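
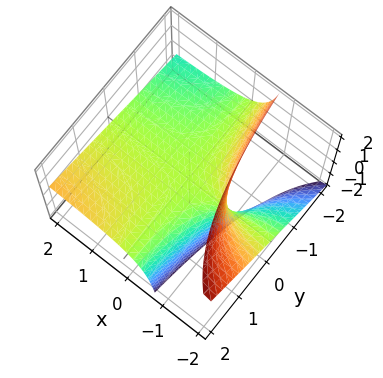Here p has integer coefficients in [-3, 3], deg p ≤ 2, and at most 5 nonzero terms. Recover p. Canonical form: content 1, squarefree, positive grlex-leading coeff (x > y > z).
1. The degree is 2 — no degree-1 surface has this shape.
2. Checking where it meets the axes: every point of the y-axis in the box is on the surface; the visible x-axis segment lies entirely on the surface.
3. Together with the visible shape, these determine p as stated.

x*y - 2*x*z - 2*z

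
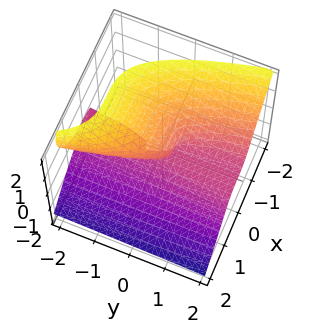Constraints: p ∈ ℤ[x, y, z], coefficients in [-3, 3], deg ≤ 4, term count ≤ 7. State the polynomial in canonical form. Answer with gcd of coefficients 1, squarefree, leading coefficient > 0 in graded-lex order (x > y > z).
1. deg p = 3. A generic line meets the surface in up to 3 points.
2. From the visible intercepts: the visible y-axis segment lies entirely on the surface; the z-axis gridline crossings are at z ∈ {0, 1}; it meets the x-axis at x = 0 (among the integer gridlines).
3. Assembling these constraints gives the stated polynomial.

2*x^3 + y*z^2 + 2*z^3 + y*z - 2*z^2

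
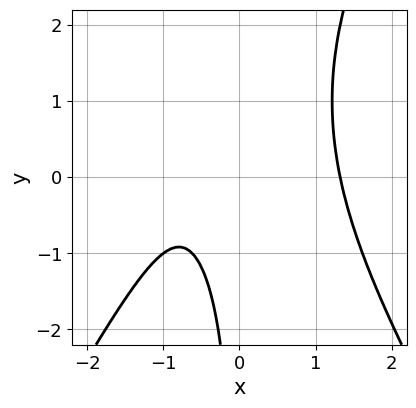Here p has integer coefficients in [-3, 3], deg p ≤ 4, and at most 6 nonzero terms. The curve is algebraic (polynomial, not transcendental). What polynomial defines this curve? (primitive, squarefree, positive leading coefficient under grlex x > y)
3*x^3 - x*y^2 + 2*x*y - 3*x - 3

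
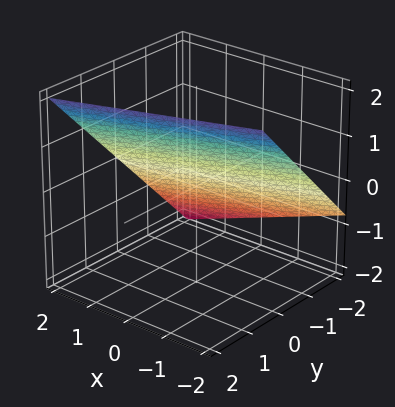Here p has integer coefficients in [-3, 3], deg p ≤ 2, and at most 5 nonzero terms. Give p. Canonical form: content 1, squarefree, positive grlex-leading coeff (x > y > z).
x - 3*y + 3*z - 2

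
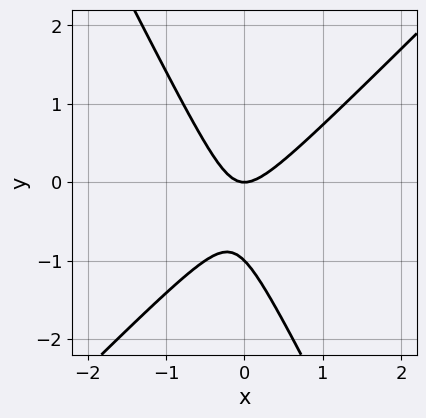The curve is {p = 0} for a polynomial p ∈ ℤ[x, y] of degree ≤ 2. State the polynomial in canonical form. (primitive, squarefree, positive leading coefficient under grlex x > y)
First, degree: the shape is more complex than any degree-1 curve, so deg p = 2.
Next, checking where it meets the axes: among the integer gridlines, it crosses the y-axis at y ∈ {-1, 0}; it crosses the x-axis at the gridline x = 0.
Finally, matching integer coefficients to the picture gives p.

2*x^2 - x*y - y^2 - y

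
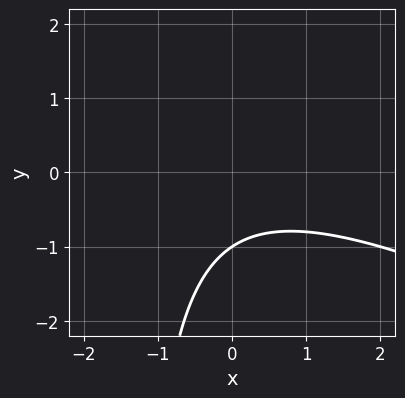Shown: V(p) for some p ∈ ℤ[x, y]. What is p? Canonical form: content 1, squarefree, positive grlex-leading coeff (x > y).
x^2 + 2*x*y + 3*y + 3

First, degree: the shape is more complex than any degree-1 curve, so deg p = 2.
Next, from the visible intercepts: it misses every integer gridline on the x-axis; it crosses the y-axis at the gridline y = -1.
Finally, matching integer coefficients to the picture gives p.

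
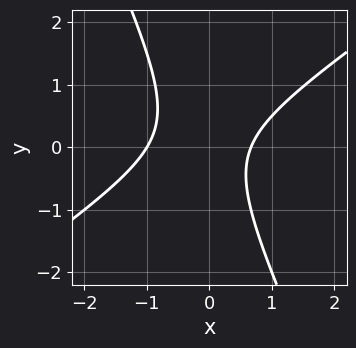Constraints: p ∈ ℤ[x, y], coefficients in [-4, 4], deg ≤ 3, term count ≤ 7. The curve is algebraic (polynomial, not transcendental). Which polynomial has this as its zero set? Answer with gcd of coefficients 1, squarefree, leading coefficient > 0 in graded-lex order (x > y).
3*x^2 - 3*x*y - 2*y^2 + x - 2

(a) Degree: a generic line meets the curve in up to 2 points, so deg p = 2.
(b) Checking where it meets the axes: no y-intercept at any integer in the box; one x-axis crossing is at x = -1.
(c) Assembling these constraints gives the stated polynomial.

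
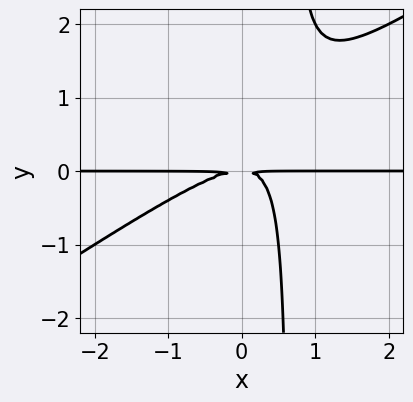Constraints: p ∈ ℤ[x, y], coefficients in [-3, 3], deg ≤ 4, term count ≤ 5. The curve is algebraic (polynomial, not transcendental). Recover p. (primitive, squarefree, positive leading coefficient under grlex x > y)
deg p = 3.
Reading off the gridlines: the visible x-axis segment lies entirely on the curve.
Together with the visible shape, these determine p as stated.

2*x^2*y - 3*x*y^2 + 2*y^2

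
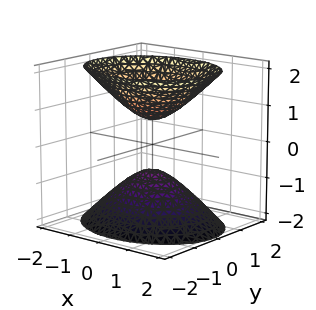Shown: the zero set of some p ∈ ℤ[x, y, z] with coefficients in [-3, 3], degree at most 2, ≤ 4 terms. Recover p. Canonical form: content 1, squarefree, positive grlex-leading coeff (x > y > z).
2*x^2 + 3*y^2 - 2*z^2 + 1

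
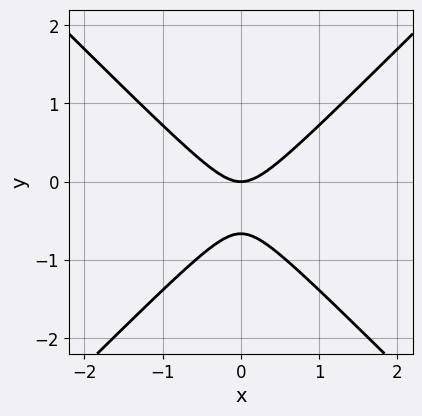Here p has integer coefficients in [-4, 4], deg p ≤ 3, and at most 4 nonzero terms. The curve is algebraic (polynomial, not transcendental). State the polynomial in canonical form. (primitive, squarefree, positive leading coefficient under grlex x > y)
3*x^2 - 3*y^2 - 2*y

1. The degree is 2 — a generic line meets the curve in up to 2 points.
2. Symmetries: the x ↦ −x reflection is a symmetry, so x appears only in even powers.
3. From the axis intercepts and sections: it crosses the y-axis at the gridline y = 0; one x-axis crossing is at x = 0.
4. Together with the visible shape, these determine p as stated.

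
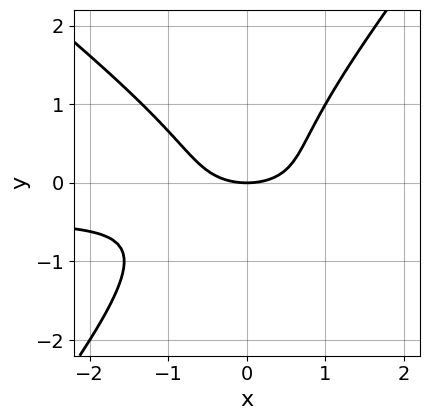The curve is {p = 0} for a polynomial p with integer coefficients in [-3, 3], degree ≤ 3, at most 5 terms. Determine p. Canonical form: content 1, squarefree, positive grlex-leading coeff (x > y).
2*x^2*y + x*y^2 - 2*y^3 + x^2 - 2*y

First, the degree is 3 — no degree-2 curve has this shape.
Then, observable constraints: it meets the y-axis at y = 0 (among the integer gridlines); it meets the x-axis at x = 0 (among the integer gridlines).
Finally, together with the visible shape, these determine p as stated.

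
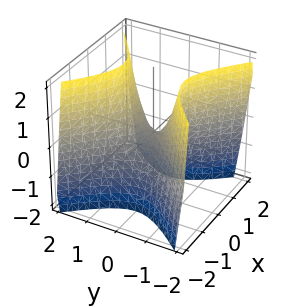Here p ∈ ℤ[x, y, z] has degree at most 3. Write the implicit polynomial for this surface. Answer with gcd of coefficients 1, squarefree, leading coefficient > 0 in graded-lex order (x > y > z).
The degree is 2 — a hyperbolic paraboloid; a quadric.
Symmetries: mirror symmetry y ↦ −y ⇒ only even powers of y; it's symmetric under x → −x, forcing even powers of x.
Against the integer gridlines: it meets the z-axis at z = 0 (among the integer gridlines); it crosses the x-axis at the gridline x = 0.
Assembling these constraints gives the stated polynomial.

2*x^2 - 2*y^2 + z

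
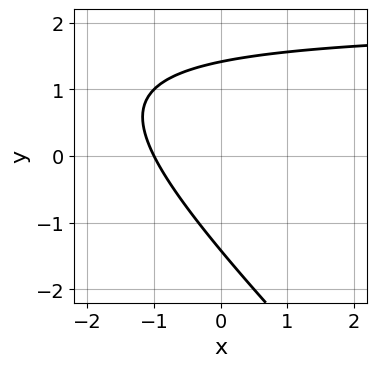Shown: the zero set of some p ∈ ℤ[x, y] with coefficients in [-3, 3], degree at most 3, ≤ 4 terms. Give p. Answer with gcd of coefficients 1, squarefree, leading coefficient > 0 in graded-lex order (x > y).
x*y + y^2 - 2*x - 2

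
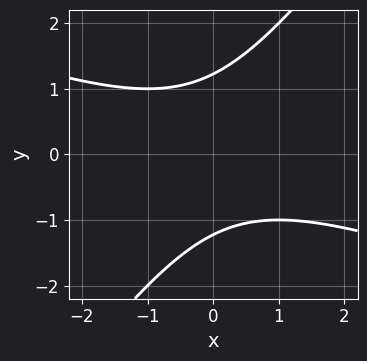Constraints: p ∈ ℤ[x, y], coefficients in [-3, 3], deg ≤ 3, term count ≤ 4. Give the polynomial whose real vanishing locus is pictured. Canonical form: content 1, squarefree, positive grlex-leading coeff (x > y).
x^2 + 2*x*y - 2*y^2 + 3

deg p = 2. A generic line meets the curve in up to 2 points.
From the visible intercepts: the curve avoids every integer x-axis point in the box.
Together with the visible shape, these determine p as stated.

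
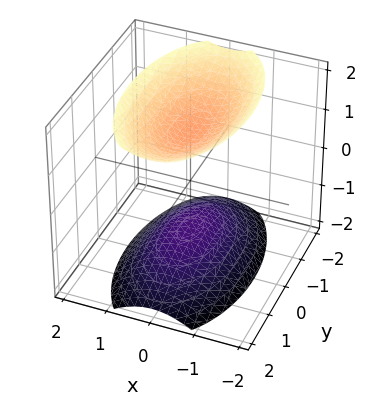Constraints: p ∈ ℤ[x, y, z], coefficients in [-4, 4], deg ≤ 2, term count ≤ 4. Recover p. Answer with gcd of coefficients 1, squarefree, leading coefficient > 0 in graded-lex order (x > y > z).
1. There are 2 components. Treating them together as one polynomial.
2. The degree is 2 — two separate bowl-shaped sheets opening away from each other; a quadric.
3. Symmetries: mirror symmetry x ↦ −x ⇒ only even powers of x; it's symmetric under z → −z, forcing even powers of z; it's symmetric under y → −y, forcing even powers of y.
4. Observable constraints: no x-intercept at any integer in the box; it misses every integer gridline on the y-axis.
5. Together with the visible shape, these determine p as stated.

3*x^2 + y^2 - 2*z^2 + 3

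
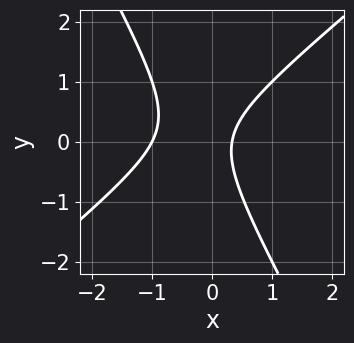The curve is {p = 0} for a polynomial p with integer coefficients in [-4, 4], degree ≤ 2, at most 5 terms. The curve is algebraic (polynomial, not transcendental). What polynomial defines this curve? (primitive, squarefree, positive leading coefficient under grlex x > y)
1. The degree is 2 — no degree-1 curve has this shape.
2. From the axis intercepts and sections: it crosses the x-axis at the gridline x = -1; the curve avoids every integer y-axis point in the box.
3. Matching integer coefficients to the picture gives p.

3*x^2 - 2*x*y - 2*y^2 + 2*x - 1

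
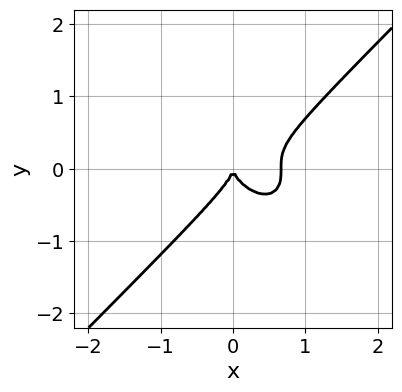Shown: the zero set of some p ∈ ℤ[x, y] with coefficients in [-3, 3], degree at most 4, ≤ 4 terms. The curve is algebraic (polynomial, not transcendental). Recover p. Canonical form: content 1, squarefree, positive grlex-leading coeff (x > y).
3*x^3 - 3*y^3 - 2*x^2

Degree: a generic line meets the curve in up to 3 points, so deg p = 3.
From the visible intercepts: one x-axis crossing is at x = 0; it crosses the y-axis at the gridline y = 0.
These observations pin down the coefficients.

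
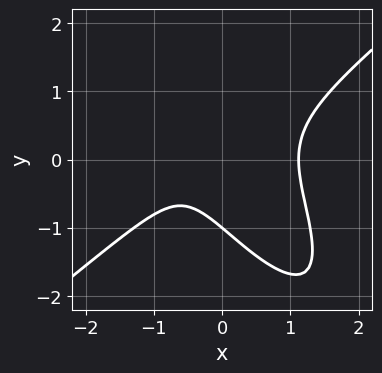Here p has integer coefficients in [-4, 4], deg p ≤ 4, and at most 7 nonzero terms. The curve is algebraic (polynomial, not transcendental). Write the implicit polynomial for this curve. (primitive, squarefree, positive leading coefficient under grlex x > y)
First, degree: a generic line meets the curve in up to 3 points, so deg p = 3.
Next, checking where it meets the axes: one y-axis crossing is at y = -1.
Finally, putting this together gives p.

3*x^3 - 3*x*y^2 - 2*y^3 - 2*x - 2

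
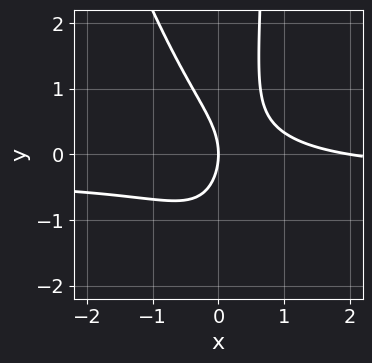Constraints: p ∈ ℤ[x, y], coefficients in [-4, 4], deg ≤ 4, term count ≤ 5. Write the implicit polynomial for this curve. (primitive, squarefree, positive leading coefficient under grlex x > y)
3*x^2*y + x*y^2 + x^2 - y^2 - 2*x

1. The degree is 3 — the shape is more complex than any degree-2 curve.
2. From the visible intercepts: one y-axis crossing is at y = 0; among the integer gridlines, it crosses the x-axis at x ∈ {0, 2}.
3. Solving for integer coefficients yields p as stated.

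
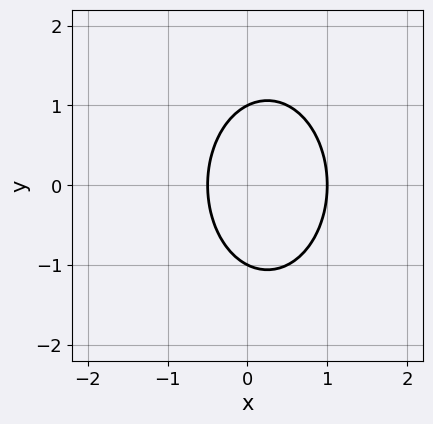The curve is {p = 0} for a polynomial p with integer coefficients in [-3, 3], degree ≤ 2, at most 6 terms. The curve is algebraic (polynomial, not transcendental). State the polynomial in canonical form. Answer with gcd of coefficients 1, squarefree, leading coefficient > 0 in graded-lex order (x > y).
deg p = 2. The shape is more complex than any degree-1 curve.
Symmetries: mirror symmetry y ↦ −y ⇒ only even powers of y.
Reading off the gridlines: it crosses the x-axis at the gridline x = 1; the y-axis gridline crossings are at y ∈ {-1, 1}.
Together with the visible shape, these determine p as stated.

2*x^2 + y^2 - x - 1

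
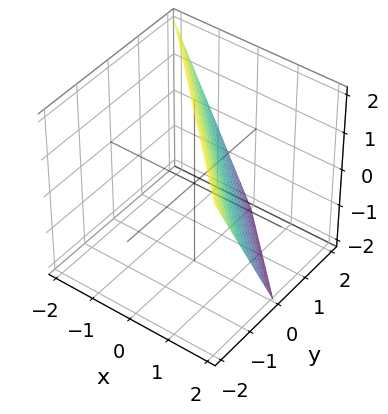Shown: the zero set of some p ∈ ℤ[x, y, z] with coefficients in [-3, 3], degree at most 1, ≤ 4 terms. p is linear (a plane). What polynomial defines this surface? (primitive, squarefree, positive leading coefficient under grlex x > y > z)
2*x + 2*y + z - 2

First, the degree is 1 — every cross-section is a straight line — this is a plane.
Next, from the axis intercepts and sections: one z-axis crossing is at z = 2; one y-axis crossing is at y = 1.
Finally, the integer polynomial consistent with all of this is the stated p.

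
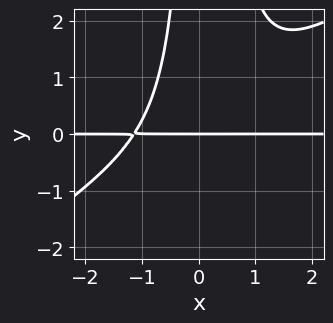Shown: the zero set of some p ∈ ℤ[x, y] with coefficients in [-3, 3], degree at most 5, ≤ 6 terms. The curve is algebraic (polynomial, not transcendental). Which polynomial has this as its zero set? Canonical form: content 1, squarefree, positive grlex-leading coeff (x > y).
2*x^3*y - 3*x^2*y^2 + x*y^2 + 3*y

(a) deg p = 4. The shape is more complex than any degree-3 curve.
(b) From the visible intercepts: the visible x-axis segment lies entirely on the curve; one y-axis crossing is at y = 0.
(c) Solving for integer coefficients yields p as stated.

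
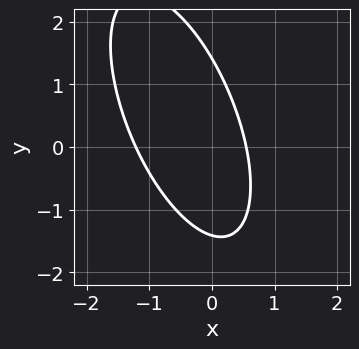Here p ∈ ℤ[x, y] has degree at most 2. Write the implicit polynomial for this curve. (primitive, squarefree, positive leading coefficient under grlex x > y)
3*x^2 + 2*x*y + y^2 + 2*x - 2

First, deg p = 2.
Finally, solving for integer coefficients yields p as stated.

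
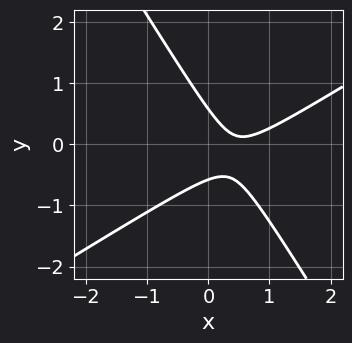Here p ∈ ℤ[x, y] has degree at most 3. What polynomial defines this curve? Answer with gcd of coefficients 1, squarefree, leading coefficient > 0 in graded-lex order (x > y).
3*x^2 - 3*x*y - 3*y^2 - 3*x + 1

(a) deg p = 2. No degree-1 curve has this shape.
(b) Reading off the gridlines: no x-intercept at any integer in the box.
(c) The integer polynomial consistent with all of this is the stated p.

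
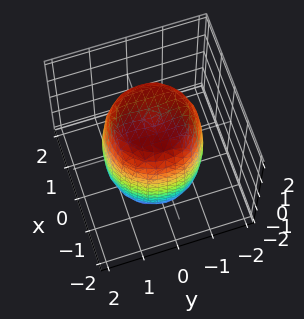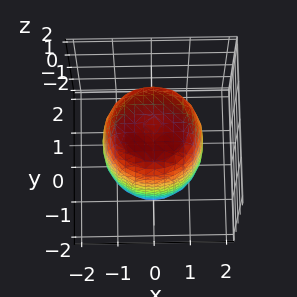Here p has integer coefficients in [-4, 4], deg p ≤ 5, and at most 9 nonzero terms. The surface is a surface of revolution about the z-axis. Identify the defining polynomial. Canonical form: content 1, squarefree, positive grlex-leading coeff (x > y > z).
1. Degree: a generic line meets the surface in up to 4 points, so deg p = 4.
2. Symmetry: every cross-section ⟂ z is a circle, so x, y appear only via x² + y².
3. Against the integer gridlines: a circular section at z = 1 has radius between 1 and 2.
4. Together with the visible shape, these determine p as stated.

2*x^4 + 4*x^2*y^2 + 2*y^4 - 2*x^2 - 2*y^2 + z^2 - 3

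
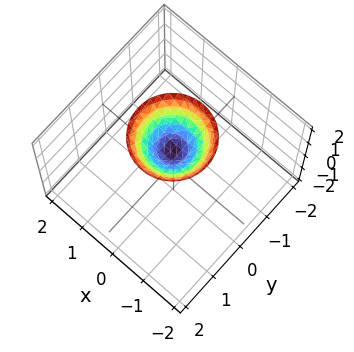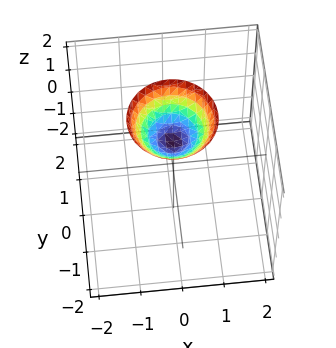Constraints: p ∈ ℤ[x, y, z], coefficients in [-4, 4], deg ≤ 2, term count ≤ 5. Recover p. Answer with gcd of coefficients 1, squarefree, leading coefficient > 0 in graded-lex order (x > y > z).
(a) Degree: a generic line meets the surface in up to 2 points, so deg p = 2.
(b) Symmetries: the z-axis is an axis of rotation, so x and y enter only as x² + y².
(c) From the axis intercepts and sections: one z-axis crossing is at z = 1; no x-intercept at any integer in the box; a circular section at z = 2 has radius exactly 1; no y-intercept at any integer in the box.
(d) The integer polynomial consistent with all of this is the stated p.

x^2 + y^2 - z + 1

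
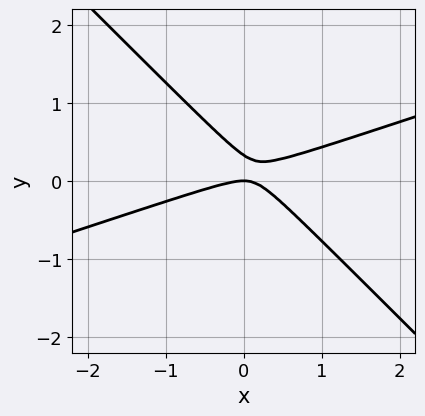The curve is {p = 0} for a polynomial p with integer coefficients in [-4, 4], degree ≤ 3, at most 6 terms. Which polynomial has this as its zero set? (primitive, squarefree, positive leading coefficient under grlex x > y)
x^2 - 2*x*y - 3*y^2 + y

1. Degree: the shape is more complex than any degree-1 curve, so deg p = 2.
2. Observable constraints: one y-axis crossing is at y = 0; it crosses the x-axis at the gridline x = 0.
3. Putting this together gives p.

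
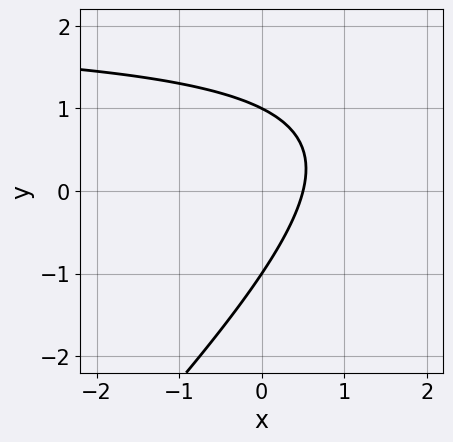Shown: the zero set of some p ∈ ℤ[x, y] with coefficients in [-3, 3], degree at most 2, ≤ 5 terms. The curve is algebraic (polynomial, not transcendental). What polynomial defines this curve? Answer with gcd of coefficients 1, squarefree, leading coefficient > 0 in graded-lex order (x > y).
First, the degree is 2 — the shape is more complex than any degree-1 curve.
Next, against the integer gridlines: among the integer gridlines, it crosses the y-axis at y ∈ {-1, 1}.
Finally, together with the visible shape, these determine p as stated.

x*y - y^2 - 2*x + 1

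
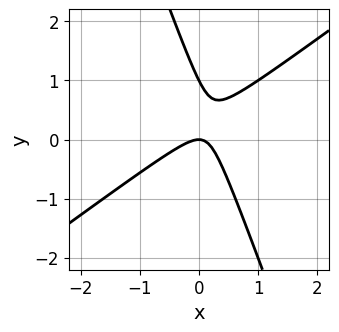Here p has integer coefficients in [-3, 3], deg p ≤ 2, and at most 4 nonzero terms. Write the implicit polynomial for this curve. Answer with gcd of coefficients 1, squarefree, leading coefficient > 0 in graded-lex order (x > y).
1. deg p = 2. A generic line meets the curve in up to 2 points.
2. From the visible intercepts: it crosses the x-axis at the gridline x = 0; the y-axis gridline crossings are at y ∈ {0, 1}.
3. Matching integer coefficients to the picture gives p.

2*x^2 - 2*x*y - y^2 + y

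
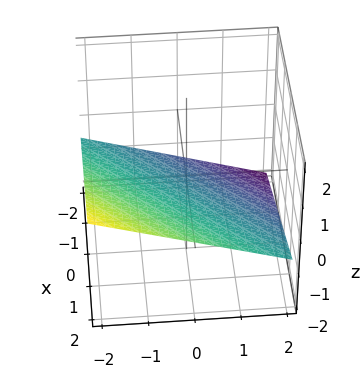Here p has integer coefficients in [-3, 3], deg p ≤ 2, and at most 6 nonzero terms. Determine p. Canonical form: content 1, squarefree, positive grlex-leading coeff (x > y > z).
deg p = 1.
From the visible intercepts: one y-axis crossing is at y = -2; it crosses the x-axis at the gridline x = 2.
Fitting integer coefficients to these (and the overall shape) gives p.

x - y - 3*z - 2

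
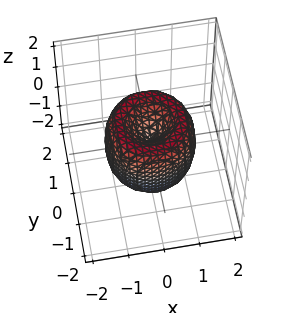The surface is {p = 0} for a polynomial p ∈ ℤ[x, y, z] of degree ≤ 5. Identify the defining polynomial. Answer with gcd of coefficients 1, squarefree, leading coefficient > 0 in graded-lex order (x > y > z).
First, the degree is 4 — no degree-3 surface has this shape.
Next, by symmetry, every cross-section ⟂ z is a circle, so x, y appear only via x² + y².
Then, observable constraints: it meets the x-axis at x = 0 (among the integer gridlines); a circular section at z = 0 has radius between 1 and 2; it meets the y-axis at y = 0 (among the integer gridlines); it crosses the z-axis at the gridline z = 0.
Finally, the integer polynomial consistent with all of this is the stated p.

2*x^4 + 4*x^2*y^2 + 2*y^4 - 3*x^2 - 3*y^2 + z^2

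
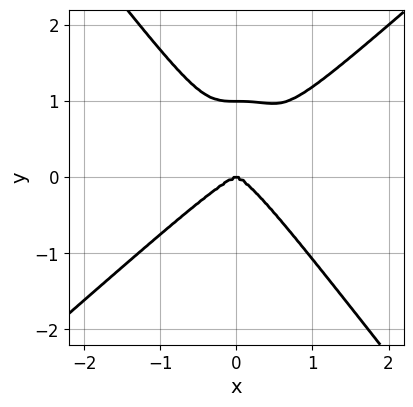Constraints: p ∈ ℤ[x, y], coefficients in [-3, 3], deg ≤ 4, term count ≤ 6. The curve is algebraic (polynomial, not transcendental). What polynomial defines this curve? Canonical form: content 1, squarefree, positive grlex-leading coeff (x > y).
3*x^4 - 2*x^3*y - 2*y^4 + 2*y^3

deg p = 4. A generic line meets the curve in up to 4 points.
Reading off the gridlines: among the integer gridlines, it crosses the y-axis at y ∈ {0, 1}; it meets the x-axis at x = 0 (among the integer gridlines).
Together with the visible shape, these determine p as stated.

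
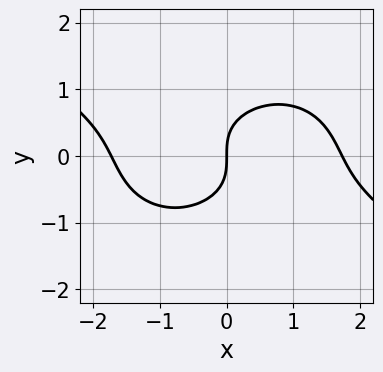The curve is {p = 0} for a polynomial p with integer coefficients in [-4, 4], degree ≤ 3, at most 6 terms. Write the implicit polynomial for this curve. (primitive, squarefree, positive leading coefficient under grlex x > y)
1. Degree: a generic line meets the curve in up to 3 points, so deg p = 3.
2. Observable constraints: it crosses the x-axis at the gridline x = 0; one y-axis crossing is at y = 0.
3. The integer polynomial consistent with all of this is the stated p.

x^3 + x^2*y + 3*y^3 - 3*x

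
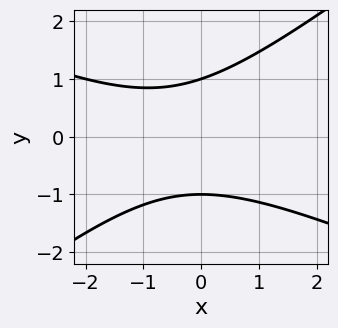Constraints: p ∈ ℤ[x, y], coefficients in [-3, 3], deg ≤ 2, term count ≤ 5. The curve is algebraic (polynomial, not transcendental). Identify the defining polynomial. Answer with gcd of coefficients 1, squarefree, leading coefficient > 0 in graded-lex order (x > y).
x^2 + x*y - 3*y^2 + x + 3

1. The degree is 2 — a generic line meets the curve in up to 2 points.
2. Against the integer gridlines: the y-axis gridline crossings are at y ∈ {-1, 1}; the curve avoids every integer x-axis point in the box.
3. Matching integer coefficients to the picture gives p.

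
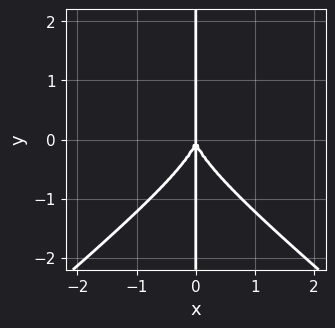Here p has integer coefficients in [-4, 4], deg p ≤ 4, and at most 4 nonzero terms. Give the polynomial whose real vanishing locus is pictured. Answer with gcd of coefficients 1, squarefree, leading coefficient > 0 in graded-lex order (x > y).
2*x^3*y - 3*x*y^3 - 3*x^3

(a) Degree: a generic line meets the curve in up to 4 points, so deg p = 4.
(b) Against the integer gridlines: every point of the y-axis in the box is on the curve; one x-axis crossing is at x = 0.
(c) The integer polynomial consistent with all of this is the stated p.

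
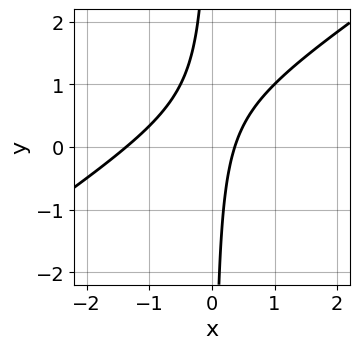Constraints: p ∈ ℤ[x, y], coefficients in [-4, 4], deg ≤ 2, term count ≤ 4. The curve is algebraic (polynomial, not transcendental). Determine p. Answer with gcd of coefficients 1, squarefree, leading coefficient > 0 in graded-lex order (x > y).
2*x^2 - 3*x*y + 2*x - 1

First, degree: the shape is more complex than any degree-1 curve, so deg p = 2.
Then, observable constraints: the curve avoids every integer y-axis point in the box.
Finally, putting this together gives p.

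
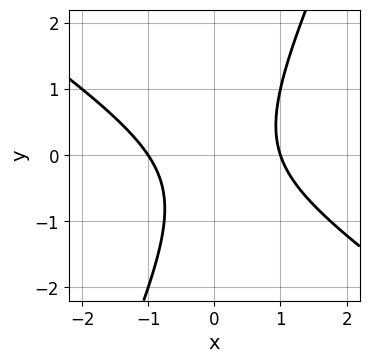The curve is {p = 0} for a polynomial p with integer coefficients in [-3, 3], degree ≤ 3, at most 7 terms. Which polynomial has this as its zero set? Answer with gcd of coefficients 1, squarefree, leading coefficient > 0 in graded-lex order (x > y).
The degree is 2 — no degree-1 curve has this shape.
From the axis intercepts and sections: among the integer gridlines, it crosses the x-axis at x ∈ {-1, 1}; the curve avoids every integer y-axis point in the box.
Putting this together gives p.

3*x^2 + 3*x*y - 2*y^2 - y - 3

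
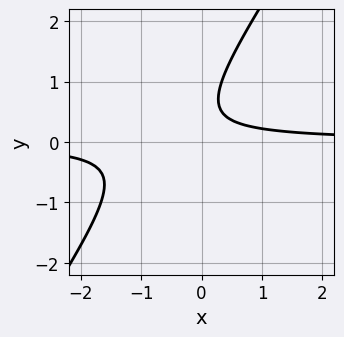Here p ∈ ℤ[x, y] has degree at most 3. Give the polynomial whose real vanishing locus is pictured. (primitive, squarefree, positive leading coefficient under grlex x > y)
The degree is 2 — a generic line meets the curve in up to 2 points.
Against the integer gridlines: the curve avoids every integer x-axis point in the box; the curve avoids every integer y-axis point in the box.
Fitting integer coefficients to these (and the overall shape) gives p.

3*x*y - 2*y^2 + 2*y - 1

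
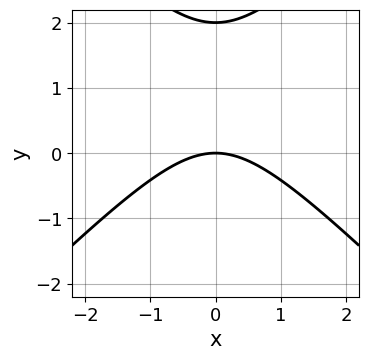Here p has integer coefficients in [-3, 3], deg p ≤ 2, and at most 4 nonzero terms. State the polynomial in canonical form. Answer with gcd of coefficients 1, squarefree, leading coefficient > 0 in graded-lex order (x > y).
x^2 - y^2 + 2*y

The degree is 2 — no degree-1 curve has this shape.
Symmetries: mirror symmetry x ↦ −x ⇒ only even powers of x.
From the visible intercepts: it meets the x-axis at x = 0 (among the integer gridlines); the y-axis gridline crossings are at y ∈ {0, 2}.
Fitting integer coefficients to these (and the overall shape) gives p.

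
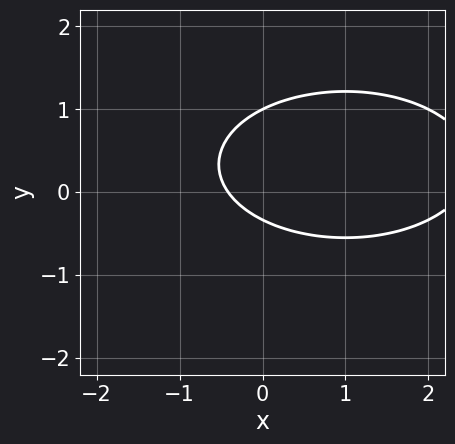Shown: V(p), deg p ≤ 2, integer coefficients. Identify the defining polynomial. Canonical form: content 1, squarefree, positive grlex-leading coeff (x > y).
x^2 + 3*y^2 - 2*x - 2*y - 1

(a) The degree is 2 — no degree-1 curve has this shape.
(b) Reading off the gridlines: one y-axis crossing is at y = 1.
(c) Solving for integer coefficients yields p as stated.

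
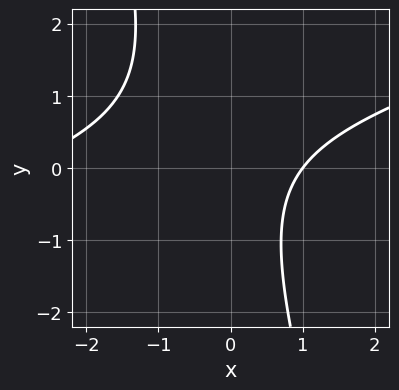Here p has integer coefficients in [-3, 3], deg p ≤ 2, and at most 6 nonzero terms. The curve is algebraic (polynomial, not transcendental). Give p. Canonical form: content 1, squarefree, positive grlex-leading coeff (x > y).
(a) deg p = 2. No degree-1 curve has this shape.
(b) Against the integer gridlines: it meets the x-axis at x = 1 (among the integer gridlines); the curve avoids every integer y-axis point in the box.
(c) Together with the visible shape, these determine p as stated.

x^2 - 3*x*y - y^2 + 2*x - 3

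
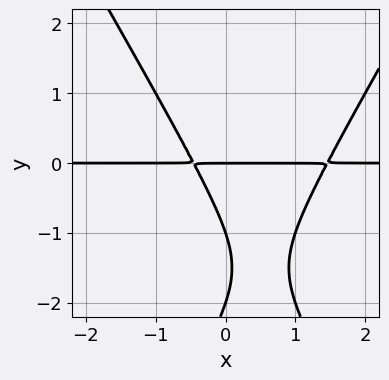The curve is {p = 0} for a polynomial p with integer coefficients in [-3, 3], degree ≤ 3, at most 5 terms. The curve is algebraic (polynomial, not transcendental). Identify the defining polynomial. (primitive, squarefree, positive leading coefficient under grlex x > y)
3*x^2*y - y^3 - 3*x*y - 3*y^2 - 2*y

(a) The degree is 3 — the shape is more complex than any degree-2 curve.
(b) Reading off the gridlines: the y-axis gridline crossings are at y ∈ {-2, -1, 0}; every point of the x-axis in the box is on the curve.
(c) Putting this together gives p.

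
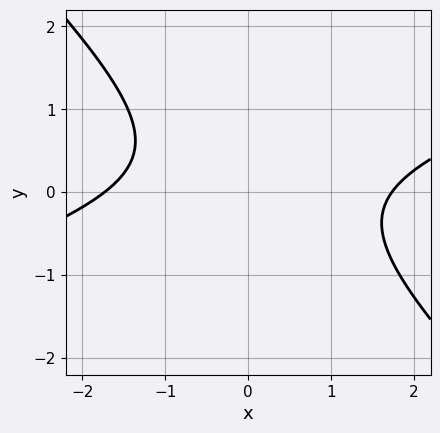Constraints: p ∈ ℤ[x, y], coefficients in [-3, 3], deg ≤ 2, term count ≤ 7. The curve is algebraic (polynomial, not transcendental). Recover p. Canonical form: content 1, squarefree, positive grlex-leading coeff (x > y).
x^2 - 2*x*y - 3*y^2 + y - 3

First, deg p = 2. The shape is more complex than any degree-1 curve.
Then, observable constraints: the curve avoids every integer y-axis point in the box.
Finally, assembling these constraints gives the stated polynomial.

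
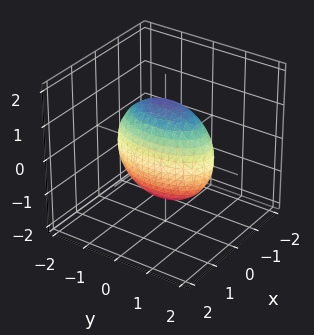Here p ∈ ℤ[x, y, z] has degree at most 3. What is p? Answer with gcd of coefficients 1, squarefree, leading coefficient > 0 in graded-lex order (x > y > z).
3*x^2 + y^2 + z^2 - 2

Degree: a closed, bounded, convex surface; a quadric, so deg p = 2.
Symmetries: the z ↦ −z reflection is a symmetry, so z appears only in even powers; it's symmetric under y → −y, forcing even powers of y; the x ↦ −x reflection is a symmetry, so x appears only in even powers.
Matching integer coefficients to the picture gives p.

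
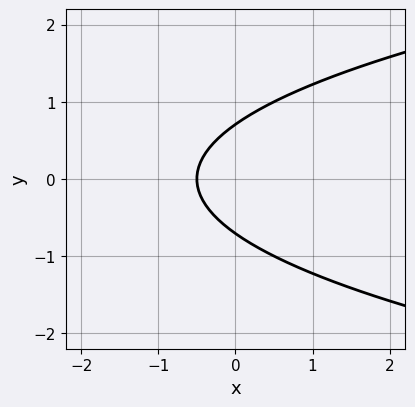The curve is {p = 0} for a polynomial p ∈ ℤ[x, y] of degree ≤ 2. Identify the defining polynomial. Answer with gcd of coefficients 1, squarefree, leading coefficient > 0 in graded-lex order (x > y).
2*y^2 - 2*x - 1

Degree: the shape is more complex than any degree-1 curve, so deg p = 2.
Symmetries: the y ↦ −y reflection is a symmetry, so y appears only in even powers.
Assembling these constraints gives the stated polynomial.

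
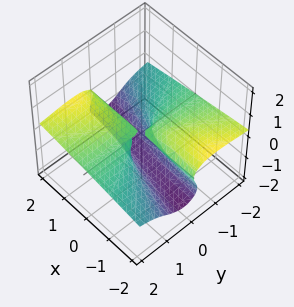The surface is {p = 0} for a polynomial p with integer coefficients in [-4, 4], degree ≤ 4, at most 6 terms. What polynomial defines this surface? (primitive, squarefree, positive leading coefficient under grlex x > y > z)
1. deg p = 3. No degree-2 surface has this shape.
2. Checking where it meets the axes: it meets the z-axis at z = -1 (among the integer gridlines); every point of the y-axis in the box is on the surface; the visible x-axis segment lies entirely on the surface.
3. Matching integer coefficients to the picture gives p.

3*y^2*z + 3*z^3 - x*y + 3*z^2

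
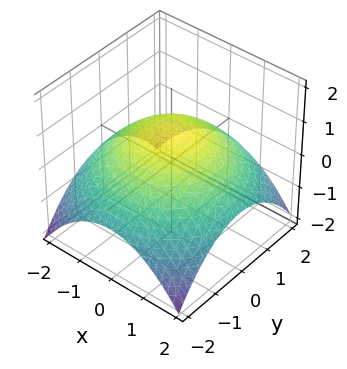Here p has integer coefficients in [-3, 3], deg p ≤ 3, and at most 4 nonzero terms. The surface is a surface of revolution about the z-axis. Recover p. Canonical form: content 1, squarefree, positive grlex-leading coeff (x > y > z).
x^2 + y^2 + 3*z - 3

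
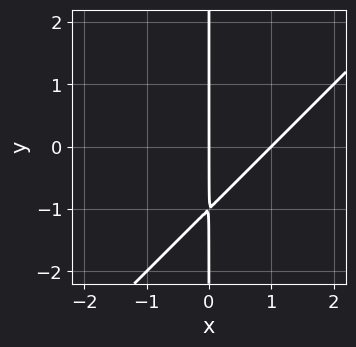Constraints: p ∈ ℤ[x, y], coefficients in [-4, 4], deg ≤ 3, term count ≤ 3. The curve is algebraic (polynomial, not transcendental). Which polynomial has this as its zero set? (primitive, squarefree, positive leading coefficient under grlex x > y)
The degree is 2 — a generic line meets the curve in up to 2 points.
From the axis intercepts and sections: every point of the y-axis in the box is on the curve; the x-axis gridline crossings are at x ∈ {0, 1}.
Together with the visible shape, these determine p as stated.

x^2 - x*y - x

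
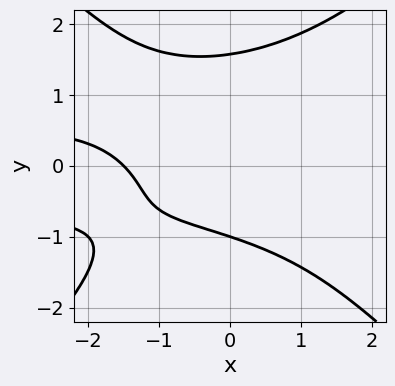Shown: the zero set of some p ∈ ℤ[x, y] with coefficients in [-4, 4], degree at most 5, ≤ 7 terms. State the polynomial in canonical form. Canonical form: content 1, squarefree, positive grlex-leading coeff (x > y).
x^2*y^2 - y^4 + 2*x + 2*y + 3

1. The degree is 4 — the shape is more complex than any degree-3 curve.
2. Against the integer gridlines: it crosses the y-axis at the gridline y = -1.
3. These observations pin down the coefficients.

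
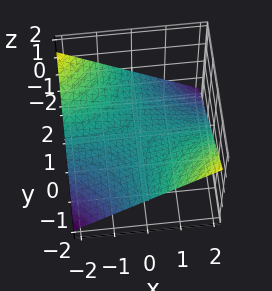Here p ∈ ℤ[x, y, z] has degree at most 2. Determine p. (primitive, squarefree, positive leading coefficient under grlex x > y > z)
x*y + 3*z

(a) Degree: a hyperbolic paraboloid; a quadric, so deg p = 2.
(b) Checking where it meets the axes: every point of the x-axis in the box is on the surface; the visible y-axis segment lies entirely on the surface; it meets the z-axis at z = 0 (among the integer gridlines).
(c) Solving for integer coefficients yields p as stated.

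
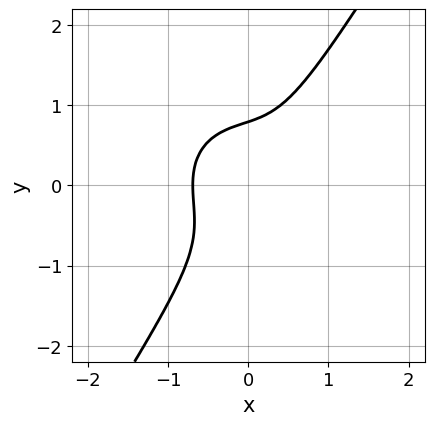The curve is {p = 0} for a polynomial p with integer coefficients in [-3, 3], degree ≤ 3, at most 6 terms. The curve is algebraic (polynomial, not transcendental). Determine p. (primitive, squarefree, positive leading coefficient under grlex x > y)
3*x^3 + 2*x*y^2 - 2*y^3 + 1

The degree is 3 — a generic line meets the curve in up to 3 points.
Putting this together gives p.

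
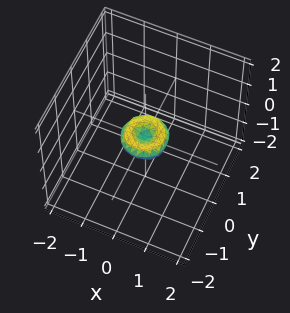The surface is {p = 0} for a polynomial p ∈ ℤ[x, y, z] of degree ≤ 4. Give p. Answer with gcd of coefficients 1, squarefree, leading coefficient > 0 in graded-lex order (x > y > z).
2*x^4 + 4*x^2*y^2 + 2*y^4 - x^2 - y^2 + 2*z^2

(a) The degree is 4 — no degree-3 surface has this shape.
(b) Symmetry: the surface is invariant under rotation about z: p = q(x² + y², z).
(c) Observable constraints: a circular section at z = 0 has radius between 0 and 1; it meets the x-axis at x = 0 (among the integer gridlines); it meets the z-axis at z = 0 (among the integer gridlines).
(d) The integer polynomial consistent with all of this is the stated p.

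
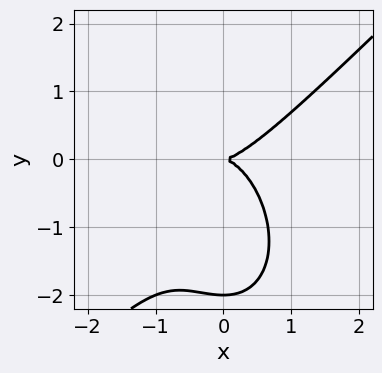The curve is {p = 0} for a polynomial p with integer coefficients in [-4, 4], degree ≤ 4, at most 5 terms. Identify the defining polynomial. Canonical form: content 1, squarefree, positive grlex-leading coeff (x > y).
2*x^3 - x^2*y - y^3 - 2*y^2

(a) The degree is 3 — the shape is more complex than any degree-2 curve.
(b) From the axis intercepts and sections: it crosses the x-axis at the gridline x = 0; among the integer gridlines, it crosses the y-axis at y ∈ {-2, 0}.
(c) Assembling these constraints gives the stated polynomial.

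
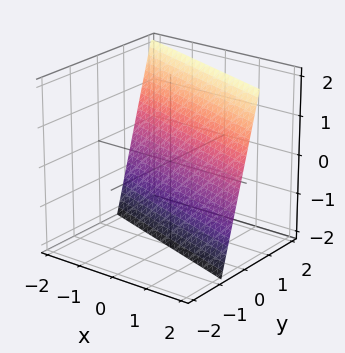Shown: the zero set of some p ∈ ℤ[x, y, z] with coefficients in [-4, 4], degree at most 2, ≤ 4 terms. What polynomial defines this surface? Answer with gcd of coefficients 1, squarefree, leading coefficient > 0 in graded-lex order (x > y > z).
x + 3*y - z - 2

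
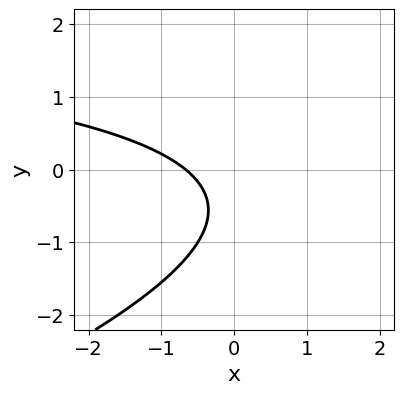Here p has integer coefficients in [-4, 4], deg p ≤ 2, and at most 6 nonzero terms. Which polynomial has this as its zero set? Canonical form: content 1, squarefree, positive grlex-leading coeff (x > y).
x*y - 3*y^2 - 3*x - 3*y - 2

(a) Degree: the shape is more complex than any degree-1 curve, so deg p = 2.
(b) Against the integer gridlines: no y-intercept at any integer in the box.
(c) Matching integer coefficients to the picture gives p.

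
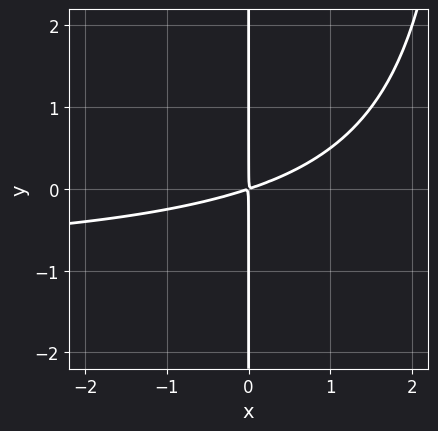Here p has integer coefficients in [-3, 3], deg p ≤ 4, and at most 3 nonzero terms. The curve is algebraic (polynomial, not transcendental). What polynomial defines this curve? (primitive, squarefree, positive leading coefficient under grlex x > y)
deg p = 3.
Reading off the gridlines: every point of the y-axis in the box is on the curve.
Matching integer coefficients to the picture gives p.

x^2*y + x^2 - 3*x*y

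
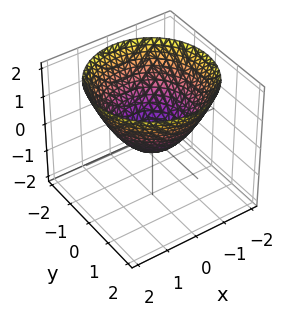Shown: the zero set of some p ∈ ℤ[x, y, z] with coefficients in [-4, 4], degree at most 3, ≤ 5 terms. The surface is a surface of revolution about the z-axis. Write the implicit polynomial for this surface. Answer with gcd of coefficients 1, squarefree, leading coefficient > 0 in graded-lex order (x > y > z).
2*x^2 + 2*y^2 - 3*z - 1

First, degree: the shape is more complex than any degree-1 surface, so deg p = 2.
Then, symmetries: rotational symmetry about the z-axis ⇒ p depends on x, y only through x² + y².
Then, observable constraints: a circular section at z = 0 has radius between 0 and 1.
Finally, fitting integer coefficients to these (and the overall shape) gives p.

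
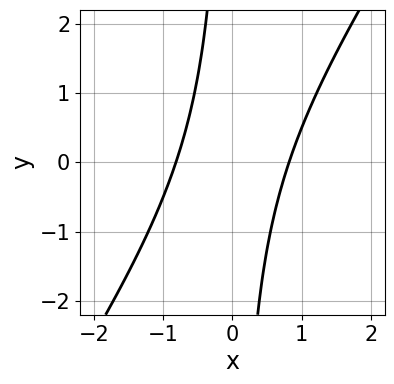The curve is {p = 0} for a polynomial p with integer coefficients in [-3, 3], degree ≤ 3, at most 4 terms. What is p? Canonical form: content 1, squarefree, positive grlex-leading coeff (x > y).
deg p = 2. The shape is more complex than any degree-1 curve.
From the visible intercepts: no y-intercept at any integer in the box.
The integer polynomial consistent with all of this is the stated p.

3*x^2 - 2*x*y - 2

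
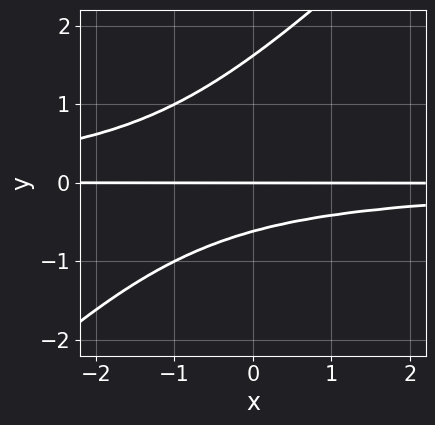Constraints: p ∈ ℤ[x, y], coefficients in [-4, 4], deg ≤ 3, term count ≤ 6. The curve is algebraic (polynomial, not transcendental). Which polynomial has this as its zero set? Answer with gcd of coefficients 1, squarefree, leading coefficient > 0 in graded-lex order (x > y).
x*y^2 - y^3 + y^2 + y

First, deg p = 3.
Then, from the axis intercepts and sections: it meets the y-axis at y = 0 (among the integer gridlines); the visible x-axis segment lies entirely on the curve.
Finally, the integer polynomial consistent with all of this is the stated p.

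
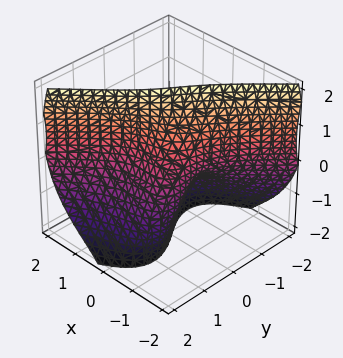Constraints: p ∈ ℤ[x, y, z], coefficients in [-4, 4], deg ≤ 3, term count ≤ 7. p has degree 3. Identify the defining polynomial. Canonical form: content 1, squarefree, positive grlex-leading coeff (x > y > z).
(a) The degree is 3 — the shape is more complex than any degree-2 surface.
(b) Checking where it meets the axes: no z-intercept at any integer in the box.
(c) The integer polynomial consistent with all of this is the stated p.

2*x^3 + 2*x*z^2 - 2*y^3 - 3*y*z + 1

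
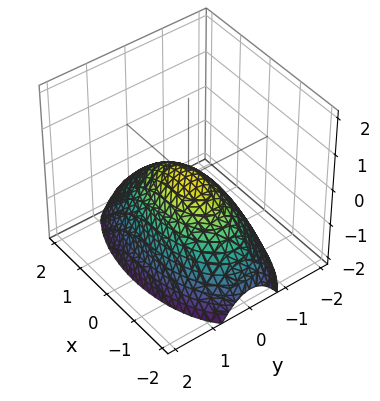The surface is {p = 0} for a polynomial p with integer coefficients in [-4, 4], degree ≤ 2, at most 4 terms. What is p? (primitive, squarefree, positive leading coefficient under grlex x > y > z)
First, the degree is 2 — a single bowl opening along one axis; a quadric.
Then, symmetries: the y ↦ −y reflection is a symmetry, so y appears only in even powers; mirror symmetry x ↦ −x ⇒ only even powers of x.
Then, against the integer gridlines: it crosses the y-axis at the gridline y = 0; it meets the z-axis at z = 0 (among the integer gridlines); it meets the x-axis at x = 0 (among the integer gridlines).
Finally, matching integer coefficients to the picture gives p.

x^2 + 3*y^2 + 3*z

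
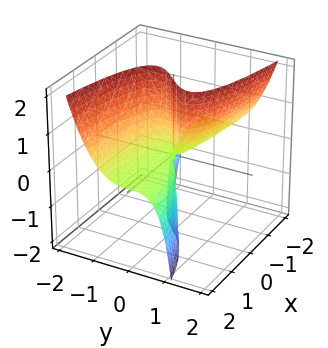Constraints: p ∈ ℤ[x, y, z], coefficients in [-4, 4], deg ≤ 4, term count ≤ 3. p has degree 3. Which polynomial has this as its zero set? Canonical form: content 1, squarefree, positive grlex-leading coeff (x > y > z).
First, deg p = 3. The shape is more complex than any degree-2 surface.
Then, reading off the gridlines: the visible x-axis segment lies entirely on the surface; every point of the z-axis in the box is on the surface.
Finally, assembling these constraints gives the stated polynomial.

3*y^3 + 2*x*z - 2*y*z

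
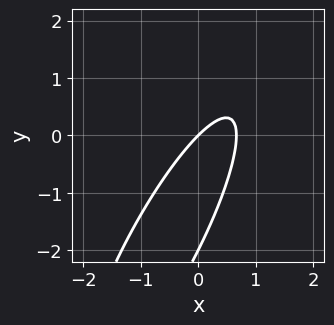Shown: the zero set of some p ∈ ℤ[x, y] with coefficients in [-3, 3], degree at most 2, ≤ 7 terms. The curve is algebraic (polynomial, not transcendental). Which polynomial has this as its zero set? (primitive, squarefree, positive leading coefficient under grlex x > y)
3*x^2 - 3*x*y + y^2 - 2*x + 2*y

First, the degree is 2 — no degree-1 curve has this shape.
Next, from the axis intercepts and sections: it meets the x-axis at x = 0 (among the integer gridlines); among the integer gridlines, it crosses the y-axis at y ∈ {-2, 0}.
Finally, assembling these constraints gives the stated polynomial.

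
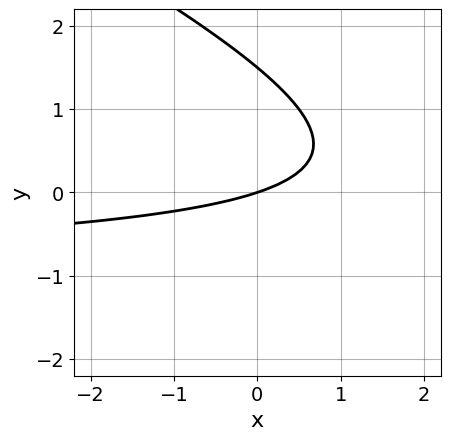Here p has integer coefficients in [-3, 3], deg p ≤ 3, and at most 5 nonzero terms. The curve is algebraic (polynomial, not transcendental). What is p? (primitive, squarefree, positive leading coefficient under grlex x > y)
x*y + 2*y^2 + x - 3*y

First, the degree is 2 — no degree-1 curve has this shape.
Then, checking where it meets the axes: it meets the y-axis at y = 0 (among the integer gridlines); it crosses the x-axis at the gridline x = 0.
Finally, the integer polynomial consistent with all of this is the stated p.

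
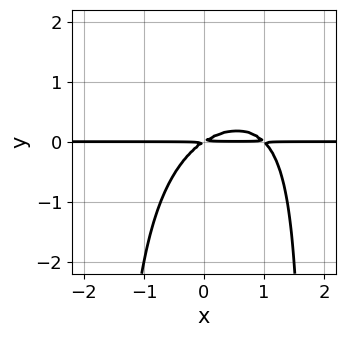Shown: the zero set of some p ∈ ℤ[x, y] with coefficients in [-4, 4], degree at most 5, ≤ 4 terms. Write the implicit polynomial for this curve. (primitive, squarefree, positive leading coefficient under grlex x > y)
1. Degree: no degree-3 curve has this shape, so deg p = 4.
2. From the visible intercepts: the visible x-axis segment lies entirely on the curve.
3. Solving for integer coefficients yields p as stated.

x^2*y^2 - 2*x^2*y + 2*x*y - 3*y^2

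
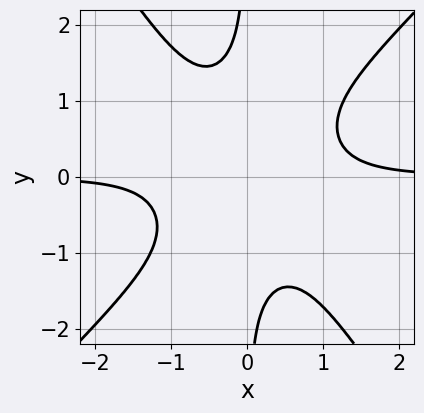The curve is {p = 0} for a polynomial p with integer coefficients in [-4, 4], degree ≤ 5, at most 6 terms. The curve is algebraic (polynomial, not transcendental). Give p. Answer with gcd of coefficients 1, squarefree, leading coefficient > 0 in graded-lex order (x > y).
3*x^3*y - x^2*y^2 - 2*x*y^3 - 2

First, deg p = 4. The shape is more complex than any degree-3 curve.
Next, observable constraints: the curve avoids every integer y-axis point in the box; no x-intercept at any integer in the box.
Finally, solving for integer coefficients yields p as stated.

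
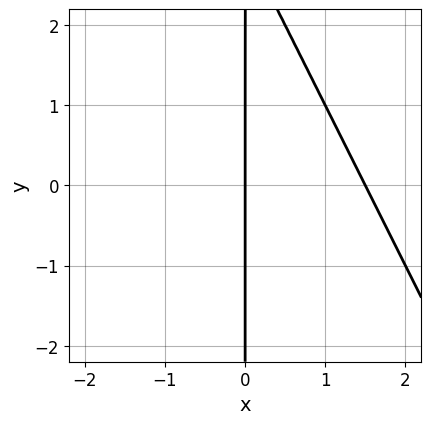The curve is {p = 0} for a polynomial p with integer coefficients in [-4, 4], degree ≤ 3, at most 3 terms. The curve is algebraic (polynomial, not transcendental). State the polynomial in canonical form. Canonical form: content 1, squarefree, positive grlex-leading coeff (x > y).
2*x^2 + x*y - 3*x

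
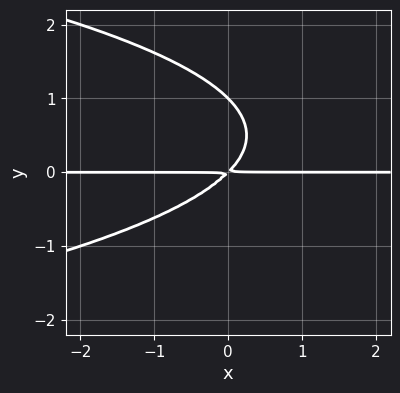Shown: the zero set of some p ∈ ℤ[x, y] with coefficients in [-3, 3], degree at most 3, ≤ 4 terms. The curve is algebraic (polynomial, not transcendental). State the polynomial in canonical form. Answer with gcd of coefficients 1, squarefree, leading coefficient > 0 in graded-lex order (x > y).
y^3 + x*y - y^2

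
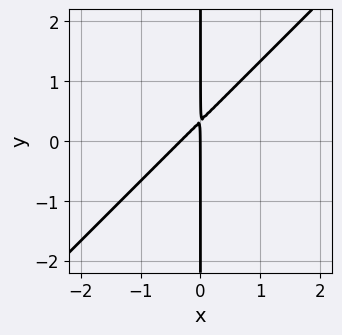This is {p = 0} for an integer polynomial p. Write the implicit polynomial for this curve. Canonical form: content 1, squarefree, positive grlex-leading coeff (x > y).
(a) deg p = 2. A generic line meets the curve in up to 2 points.
(b) From the visible intercepts: the visible y-axis segment lies entirely on the curve; it meets the x-axis at x = 0 (among the integer gridlines).
(c) Putting this together gives p.

3*x^2 - 3*x*y + x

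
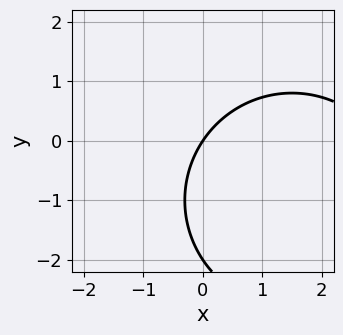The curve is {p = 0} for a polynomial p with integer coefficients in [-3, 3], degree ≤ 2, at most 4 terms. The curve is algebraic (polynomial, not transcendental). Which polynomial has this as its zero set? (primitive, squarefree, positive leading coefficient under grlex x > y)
First, degree: no degree-1 curve has this shape, so deg p = 2.
Then, from the axis intercepts and sections: it meets the x-axis at x = 0 (among the integer gridlines); the y-axis gridline crossings are at y ∈ {-2, 0}.
Finally, fitting integer coefficients to these (and the overall shape) gives p.

x^2 + y^2 - 3*x + 2*y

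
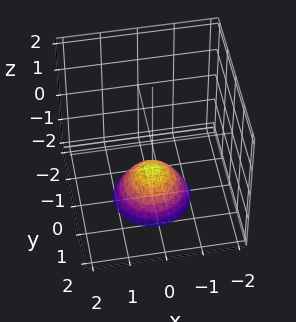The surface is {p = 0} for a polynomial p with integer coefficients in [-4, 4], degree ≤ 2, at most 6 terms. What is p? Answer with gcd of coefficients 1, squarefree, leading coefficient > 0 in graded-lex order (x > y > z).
x^2 + y^2 + z + 1

(a) The degree is 2 — a generic line meets the surface in up to 2 points.
(b) Symmetries: every cross-section ⟂ z is a circle, so x, y appear only via x² + y².
(c) From the visible intercepts: no y-intercept at any integer in the box; no x-intercept at any integer in the box; one z-axis crossing is at z = -1.
(d) Matching integer coefficients to the picture gives p.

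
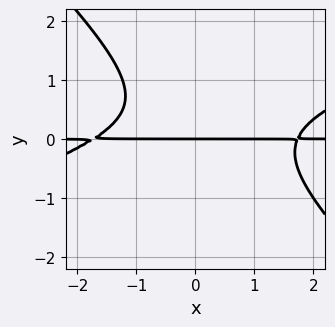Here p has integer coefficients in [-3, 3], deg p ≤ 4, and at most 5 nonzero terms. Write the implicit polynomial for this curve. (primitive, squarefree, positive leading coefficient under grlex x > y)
x^2*y - 2*x*y^2 - 3*y^3 + 2*y^2 - 3*y

(a) The degree is 3 — the shape is more complex than any degree-2 curve.
(b) From the axis intercepts and sections: one y-axis crossing is at y = 0; the visible x-axis segment lies entirely on the curve.
(c) The integer polynomial consistent with all of this is the stated p.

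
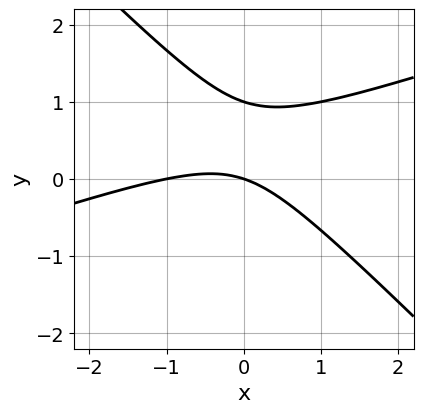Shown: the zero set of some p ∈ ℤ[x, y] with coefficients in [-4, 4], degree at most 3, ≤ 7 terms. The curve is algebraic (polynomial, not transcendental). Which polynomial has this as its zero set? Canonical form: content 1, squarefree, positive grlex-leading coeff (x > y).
x^2 - 2*x*y - 3*y^2 + x + 3*y

Degree: no degree-1 curve has this shape, so deg p = 2.
Reading off the gridlines: among the integer gridlines, it crosses the y-axis at y ∈ {0, 1}; among the integer gridlines, it crosses the x-axis at x ∈ {-1, 0}.
Matching integer coefficients to the picture gives p.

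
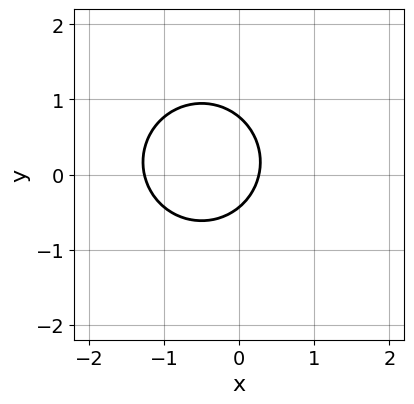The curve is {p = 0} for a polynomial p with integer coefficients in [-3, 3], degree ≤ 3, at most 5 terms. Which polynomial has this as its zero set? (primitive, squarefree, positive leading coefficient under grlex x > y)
3*x^2 + 3*y^2 + 3*x - y - 1

(a) The degree is 2 — a generic line meets the curve in up to 2 points.
(b) Putting this together gives p.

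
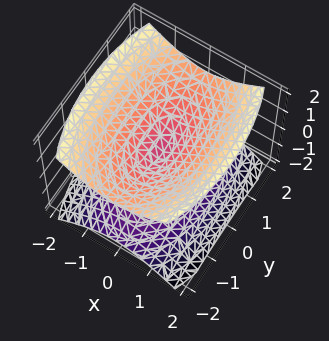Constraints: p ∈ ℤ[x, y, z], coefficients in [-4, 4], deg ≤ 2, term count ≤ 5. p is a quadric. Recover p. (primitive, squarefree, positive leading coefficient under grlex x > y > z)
3*x^2 + y^2 - 3*z^2

There are 2 components. Treating them together as one polynomial.
deg p = 2. Two nappes meeting at a single point; a quadric.
Symmetries: mirror symmetry x ↦ −x ⇒ only even powers of x; mirror symmetry y ↦ −y ⇒ only even powers of y; it's symmetric under z → −z, forcing even powers of z.
From the axis intercepts and sections: it crosses the x-axis at the gridline x = 0; it crosses the z-axis at the gridline z = 0; it meets the y-axis at y = 0 (among the integer gridlines).
Assembling these constraints gives the stated polynomial.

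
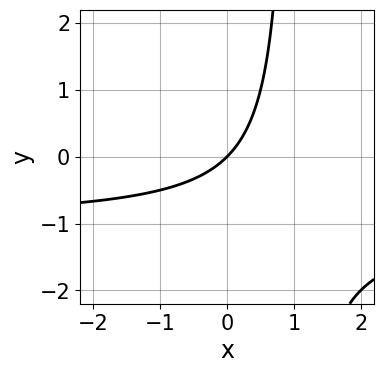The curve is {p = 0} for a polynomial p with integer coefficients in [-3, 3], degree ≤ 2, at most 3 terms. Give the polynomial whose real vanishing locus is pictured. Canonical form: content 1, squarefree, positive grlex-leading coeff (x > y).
1. The degree is 2 — a generic line meets the curve in up to 2 points.
2. From the axis intercepts and sections: it meets the y-axis at y = 0 (among the integer gridlines); it crosses the x-axis at the gridline x = 0.
3. Fitting integer coefficients to these (and the overall shape) gives p.

x*y + x - y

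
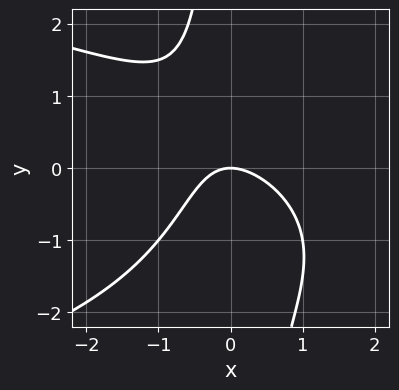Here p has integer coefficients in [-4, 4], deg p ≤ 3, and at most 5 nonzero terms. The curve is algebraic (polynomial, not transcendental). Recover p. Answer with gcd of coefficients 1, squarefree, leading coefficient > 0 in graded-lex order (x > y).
(a) Degree: no degree-2 curve has this shape, so deg p = 3.
(b) Observable constraints: it crosses the y-axis at the gridline y = 0; it crosses the x-axis at the gridline x = 0.
(c) Together with the visible shape, these determine p as stated.

2*x*y^2 + 3*x^2 + 2*x*y + 3*y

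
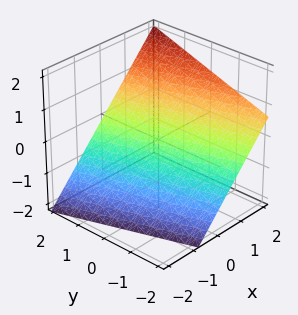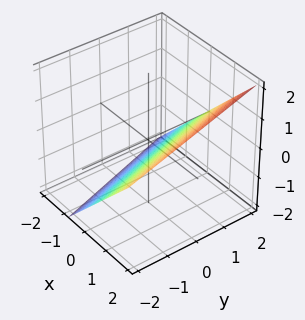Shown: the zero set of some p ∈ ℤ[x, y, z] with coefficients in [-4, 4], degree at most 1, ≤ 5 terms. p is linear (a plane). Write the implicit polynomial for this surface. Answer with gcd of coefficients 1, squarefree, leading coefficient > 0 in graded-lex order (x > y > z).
Degree: the surface is flat (a plane), so deg p = 1.
Reading off the gridlines: one y-axis crossing is at y = 2.
Fitting integer coefficients to these (and the overall shape) gives p.

3*x + y - 3*z - 2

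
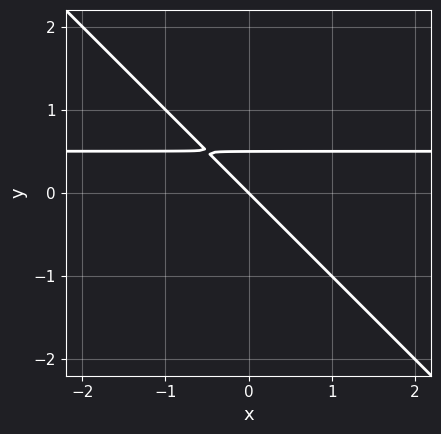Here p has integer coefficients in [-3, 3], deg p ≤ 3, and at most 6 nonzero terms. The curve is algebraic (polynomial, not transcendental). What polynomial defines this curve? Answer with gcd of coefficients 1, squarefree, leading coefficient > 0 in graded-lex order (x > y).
2*x*y + 2*y^2 - x - y

The degree is 2 — no degree-1 curve has this shape.
Checking where it meets the axes: it crosses the y-axis at the gridline y = 0; it crosses the x-axis at the gridline x = 0.
Putting this together gives p.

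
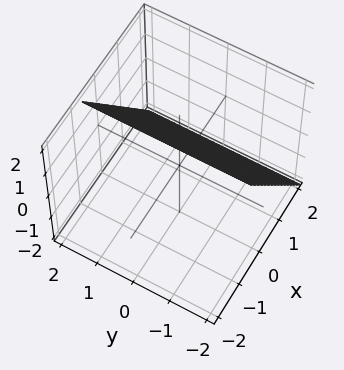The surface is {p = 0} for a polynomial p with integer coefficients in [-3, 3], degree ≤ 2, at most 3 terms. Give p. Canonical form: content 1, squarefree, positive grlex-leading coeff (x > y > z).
First, degree: every cross-section is a straight line — this is a plane, so deg p = 1.
Next, from the axis intercepts and sections: the surface avoids every integer y-axis point in the box; one z-axis crossing is at z = 1.
Finally, the integer polynomial consistent with all of this is the stated p.

3*x + 2*z - 2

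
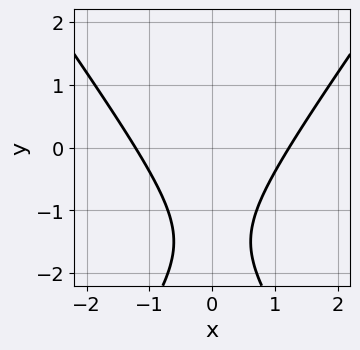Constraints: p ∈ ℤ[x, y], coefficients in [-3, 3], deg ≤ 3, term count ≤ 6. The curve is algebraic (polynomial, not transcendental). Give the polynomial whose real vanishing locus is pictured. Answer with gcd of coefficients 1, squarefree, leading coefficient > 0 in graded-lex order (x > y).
2*x^2 - y^2 - 3*y - 3

1. deg p = 2. No degree-1 curve has this shape.
2. Symmetries: mirror symmetry x ↦ −x ⇒ only even powers of x.
3. From the visible intercepts: it misses every integer gridline on the y-axis.
4. The integer polynomial consistent with all of this is the stated p.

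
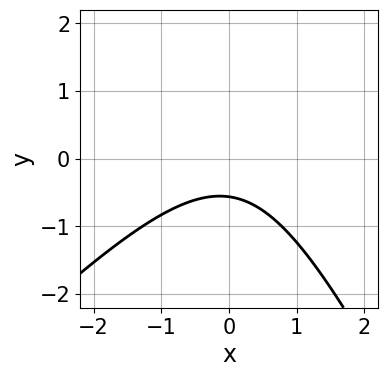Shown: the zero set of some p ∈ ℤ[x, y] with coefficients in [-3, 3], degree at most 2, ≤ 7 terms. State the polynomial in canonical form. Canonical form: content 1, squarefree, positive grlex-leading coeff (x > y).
1. deg p = 2. The shape is more complex than any degree-1 curve.
2. From the visible intercepts: no x-intercept at any integer in the box.
3. Putting this together gives p.

2*x^2 - x*y - y^2 + 3*y + 2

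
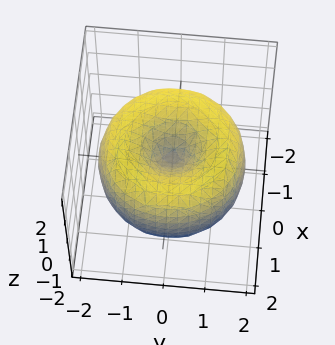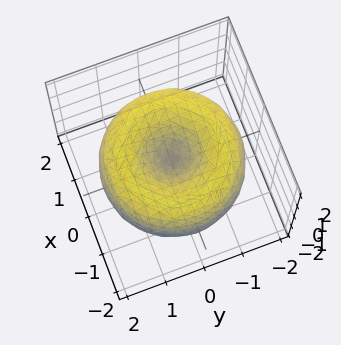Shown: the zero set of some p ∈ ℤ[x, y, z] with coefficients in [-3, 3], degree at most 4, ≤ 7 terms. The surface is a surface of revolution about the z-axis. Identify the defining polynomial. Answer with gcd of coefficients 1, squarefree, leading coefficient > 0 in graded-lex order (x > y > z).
x^4 + 2*x^2*y^2 + y^4 - 3*x^2 - 3*y^2 + 2*z^2

First, deg p = 4. No degree-3 surface has this shape.
Next, symmetry: the surface is invariant under rotation about z: p = q(x² + y², z).
Then, observable constraints: a circular section at z = 0 has radius between 1 and 2; it crosses the x-axis at the gridline x = 0; it meets the y-axis at y = 0 (among the integer gridlines); it meets the z-axis at z = 0 (among the integer gridlines).
Finally, matching integer coefficients to the picture gives p.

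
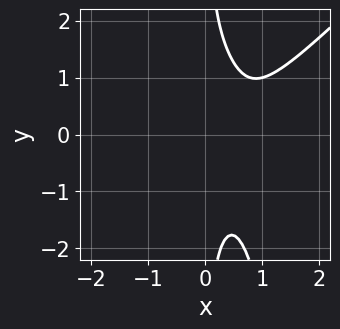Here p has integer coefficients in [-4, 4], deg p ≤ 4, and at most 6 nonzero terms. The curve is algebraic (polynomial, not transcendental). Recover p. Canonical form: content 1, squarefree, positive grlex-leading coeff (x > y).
2*x^4 - 2*x^3*y - x*y^2 + 1

First, degree: no degree-3 curve has this shape, so deg p = 4.
Then, from the axis intercepts and sections: it misses every integer gridline on the y-axis; no x-intercept at any integer in the box.
Finally, together with the visible shape, these determine p as stated.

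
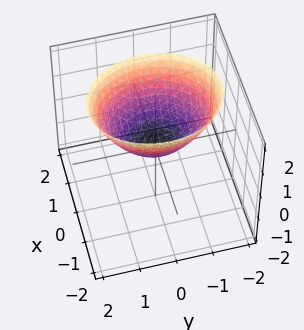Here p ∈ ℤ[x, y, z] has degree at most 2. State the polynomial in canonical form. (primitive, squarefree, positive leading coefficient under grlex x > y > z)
3*x^2 + 2*y^2 - 3*z

Degree: a paraboloid; a quadric, so deg p = 2.
Symmetries: the y ↦ −y reflection is a symmetry, so y appears only in even powers; mirror symmetry x ↦ −x ⇒ only even powers of x.
Checking where it meets the axes: it meets the z-axis at z = 0 (among the integer gridlines); it crosses the x-axis at the gridline x = 0; one y-axis crossing is at y = 0.
The integer polynomial consistent with all of this is the stated p.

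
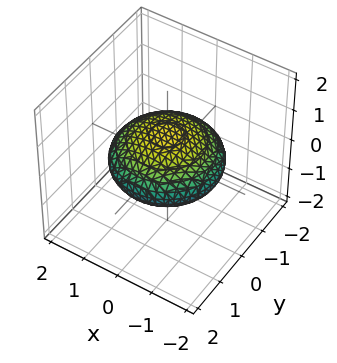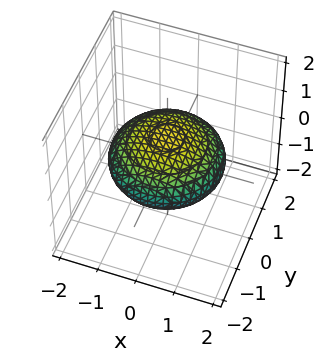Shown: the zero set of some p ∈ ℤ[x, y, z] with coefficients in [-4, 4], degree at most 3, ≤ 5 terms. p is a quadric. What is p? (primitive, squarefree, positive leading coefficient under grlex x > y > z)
x^2 + y^2 + 3*z^2 - 2

1. Degree: bounded and convex; a quadric, so deg p = 2.
2. Symmetry: every cross-section ⟂ z is a circle, so x, y appear only via x² + y²; the z ↦ −z reflection is a symmetry, so z appears only in even powers.
3. From the axis intercepts and sections: a circular section at z = 0 has radius between 1 and 2.
4. Together with the visible shape, these determine p as stated.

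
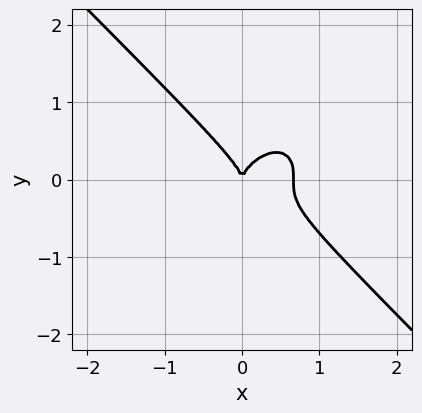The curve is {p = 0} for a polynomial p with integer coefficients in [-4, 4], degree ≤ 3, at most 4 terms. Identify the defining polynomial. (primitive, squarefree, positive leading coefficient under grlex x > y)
3*x^3 + 3*y^3 - 2*x^2

1. Degree: no degree-2 curve has this shape, so deg p = 3.
2. Observable constraints: it meets the y-axis at y = 0 (among the integer gridlines); one x-axis crossing is at x = 0.
3. Matching integer coefficients to the picture gives p.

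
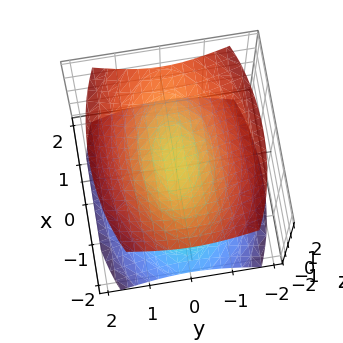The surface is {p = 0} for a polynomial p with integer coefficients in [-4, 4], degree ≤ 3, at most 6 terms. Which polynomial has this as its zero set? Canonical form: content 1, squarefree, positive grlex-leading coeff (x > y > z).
x^2 + 3*y^2 - 3*z^2 + 1

I count 2 distinct pieces.
deg p = 2.
Symmetries: it's symmetric under x → −x, forcing even powers of x; it's symmetric under y → −y, forcing even powers of y; mirror symmetry z ↦ −z ⇒ only even powers of z.
Observable constraints: the surface avoids every integer x-axis point in the box; no y-intercept at any integer in the box.
These observations pin down the coefficients.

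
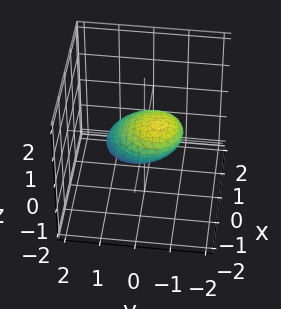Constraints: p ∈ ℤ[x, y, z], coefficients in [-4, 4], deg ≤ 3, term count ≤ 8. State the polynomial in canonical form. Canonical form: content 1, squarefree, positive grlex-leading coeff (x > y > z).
2*x^2 + 2*x*z + 2*y^2 + 2*y*z + 3*z^2 - 2

deg p = 2. The shape is more complex than any degree-1 surface.
From the axis intercepts and sections: the x-axis gridline crossings are at x ∈ {-1, 1}; among the integer gridlines, it crosses the y-axis at y ∈ {-1, 1}.
Together with the visible shape, these determine p as stated.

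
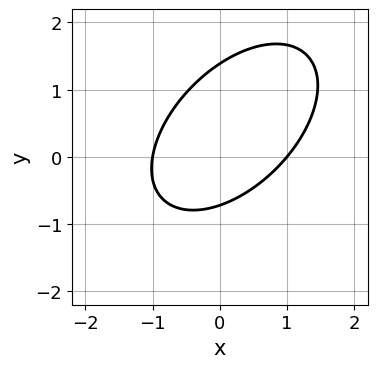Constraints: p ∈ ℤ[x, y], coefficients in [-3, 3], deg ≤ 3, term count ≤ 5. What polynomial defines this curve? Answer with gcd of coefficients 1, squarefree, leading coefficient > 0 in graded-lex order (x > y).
3*x^2 - 3*x*y + 3*y^2 - 2*y - 3

First, degree: the shape is more complex than any degree-1 curve, so deg p = 2.
Then, reading off the gridlines: among the integer gridlines, it crosses the x-axis at x ∈ {-1, 1}.
Finally, matching integer coefficients to the picture gives p.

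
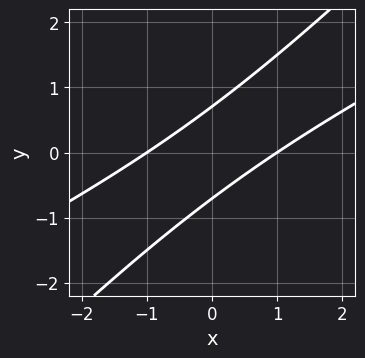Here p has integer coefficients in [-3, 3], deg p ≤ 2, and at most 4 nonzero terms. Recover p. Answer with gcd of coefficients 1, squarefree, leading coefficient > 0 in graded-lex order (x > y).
deg p = 2. A generic line meets the curve in up to 2 points.
Reading off the gridlines: the x-axis gridline crossings are at x ∈ {-1, 1}.
The integer polynomial consistent with all of this is the stated p.

x^2 - 3*x*y + 2*y^2 - 1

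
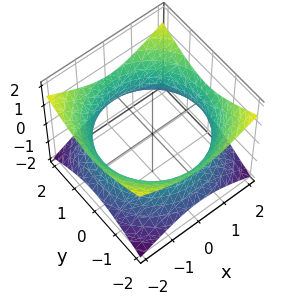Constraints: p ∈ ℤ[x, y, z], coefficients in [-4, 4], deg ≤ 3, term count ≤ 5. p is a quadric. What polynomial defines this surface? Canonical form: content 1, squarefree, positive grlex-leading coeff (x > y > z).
1. Degree: one connected sheet with a waist; a quadric, so deg p = 2.
2. Symmetry: the surface is invariant under rotation about z: p = q(x² + y², z); it's symmetric under z → −z, forcing even powers of z.
3. Reading off the gridlines: a circular section at z = 0 has radius between 1 and 2; no z-intercept at any integer in the box.
4. Together with the visible shape, these determine p as stated.

x^2 + y^2 - 2*z^2 - 3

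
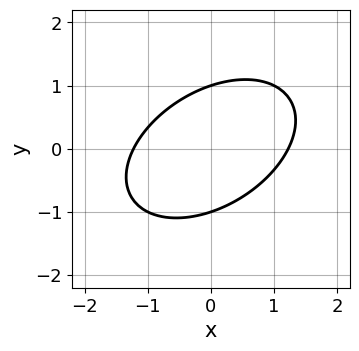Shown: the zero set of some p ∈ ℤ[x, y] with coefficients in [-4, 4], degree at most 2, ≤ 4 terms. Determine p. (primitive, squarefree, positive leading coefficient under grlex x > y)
1. Degree: a generic line meets the curve in up to 2 points, so deg p = 2.
2. Reading off the gridlines: the y-axis gridline crossings are at y ∈ {-1, 1}.
3. Putting this together gives p.

2*x^2 - 2*x*y + 3*y^2 - 3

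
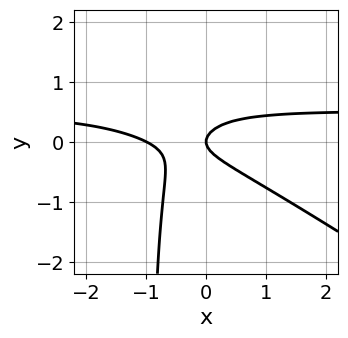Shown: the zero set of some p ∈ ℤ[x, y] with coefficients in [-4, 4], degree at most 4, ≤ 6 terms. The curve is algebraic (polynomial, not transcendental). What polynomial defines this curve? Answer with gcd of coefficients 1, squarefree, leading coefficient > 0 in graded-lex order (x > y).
2*x^2*y + 3*x*y^2 - x^2 + 3*y^2 - x

(a) Degree: a generic line meets the curve in up to 3 points, so deg p = 3.
(b) Checking where it meets the axes: the x-axis gridline crossings are at x ∈ {-1, 0}; it meets the y-axis at y = 0 (among the integer gridlines).
(c) Matching integer coefficients to the picture gives p.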